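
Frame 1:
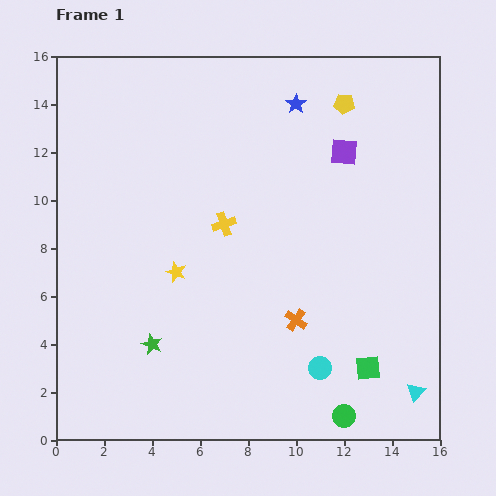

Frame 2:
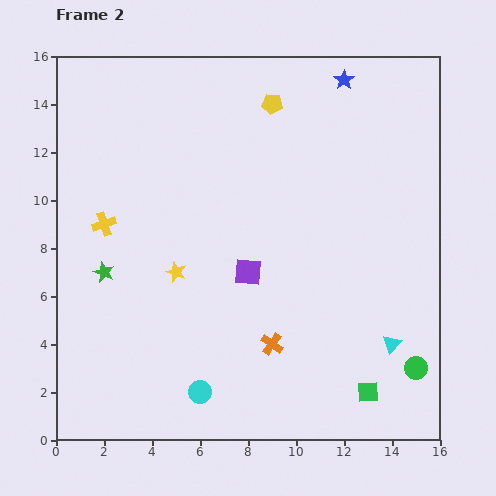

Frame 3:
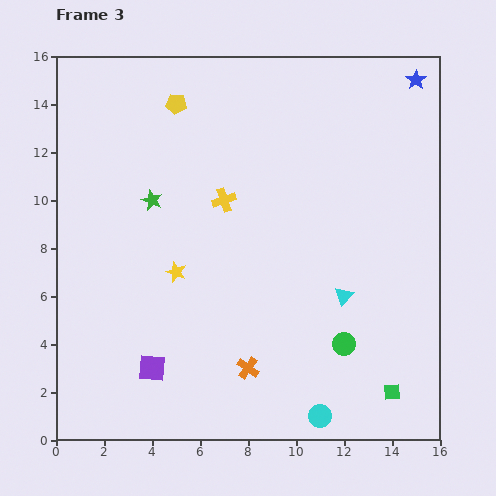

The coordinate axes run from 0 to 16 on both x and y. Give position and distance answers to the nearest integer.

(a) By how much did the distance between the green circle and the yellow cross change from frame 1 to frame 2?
+5

Distance in frame 1: 9. Distance in frame 2: 14.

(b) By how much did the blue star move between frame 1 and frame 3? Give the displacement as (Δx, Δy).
(5, 1)

The blue star was at (10, 14) in frame 1 and (15, 15) in frame 3.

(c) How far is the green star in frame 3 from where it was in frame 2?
4

The green star moved from (2, 7) to (4, 10), a distance of √(2² + 3²) ≈ 4.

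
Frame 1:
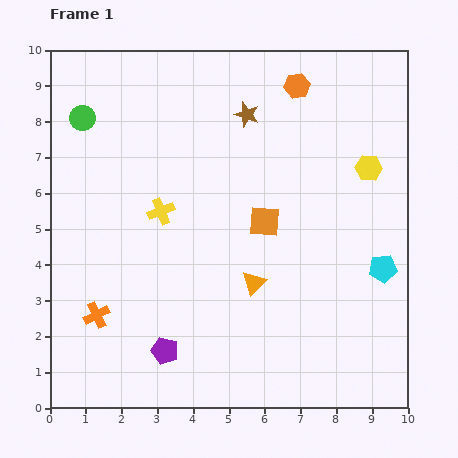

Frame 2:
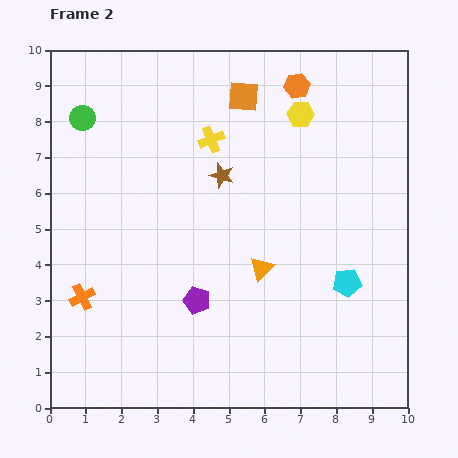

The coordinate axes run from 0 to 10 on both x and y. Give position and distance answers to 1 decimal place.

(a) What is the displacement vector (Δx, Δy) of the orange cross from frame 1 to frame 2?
(-0.4, 0.5)

The orange cross was at (1.3, 2.6) in frame 1 and (0.9, 3.1) in frame 2.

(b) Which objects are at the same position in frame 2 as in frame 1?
the orange hexagon, the green circle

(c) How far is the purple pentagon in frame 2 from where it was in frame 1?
1.7

The purple pentagon moved from (3.2, 1.6) to (4.1, 3.0), a distance of √(0.9² + 1.4²) ≈ 1.7.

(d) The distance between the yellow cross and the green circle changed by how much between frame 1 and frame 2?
+0.2

Distance in frame 1: 3.4. Distance in frame 2: 3.6.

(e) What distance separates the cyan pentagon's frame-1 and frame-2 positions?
1.1

The cyan pentagon moved from (9.3, 3.9) to (8.3, 3.5), a distance of √(1.0² + 0.4²) ≈ 1.1.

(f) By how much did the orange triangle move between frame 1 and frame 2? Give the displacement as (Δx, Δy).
(0.2, 0.4)

The orange triangle was at (5.7, 3.5) in frame 1 and (5.9, 3.9) in frame 2.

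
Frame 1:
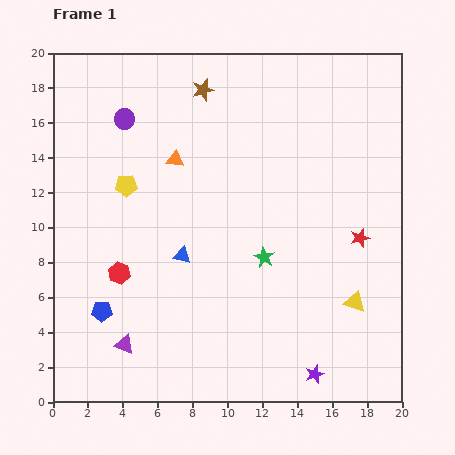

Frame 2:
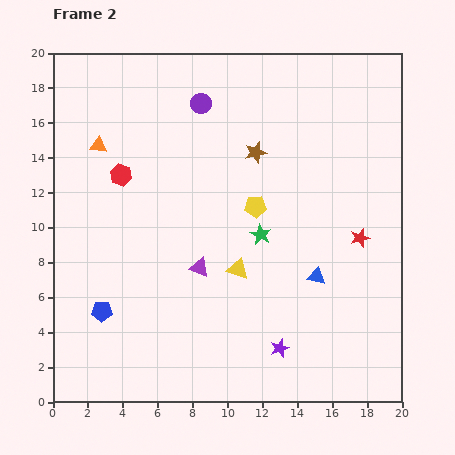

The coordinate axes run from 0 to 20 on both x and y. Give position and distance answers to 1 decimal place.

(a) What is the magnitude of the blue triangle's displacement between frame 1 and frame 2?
7.8

The blue triangle moved from (7.4, 8.4) to (15.1, 7.2), a distance of √(7.7² + 1.2²) ≈ 7.8.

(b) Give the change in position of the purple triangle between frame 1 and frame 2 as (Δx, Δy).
(4.3, 4.4)

The purple triangle was at (4.1, 3.3) in frame 1 and (8.4, 7.7) in frame 2.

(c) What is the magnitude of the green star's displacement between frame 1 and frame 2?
1.3

The green star moved from (12.1, 8.3) to (11.9, 9.6), a distance of √(0.2² + 1.3²) ≈ 1.3.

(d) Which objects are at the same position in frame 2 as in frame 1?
the blue pentagon, the red star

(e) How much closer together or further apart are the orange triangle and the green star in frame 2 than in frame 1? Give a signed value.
+3.0

Distance in frame 1: 7.6. Distance in frame 2: 10.6.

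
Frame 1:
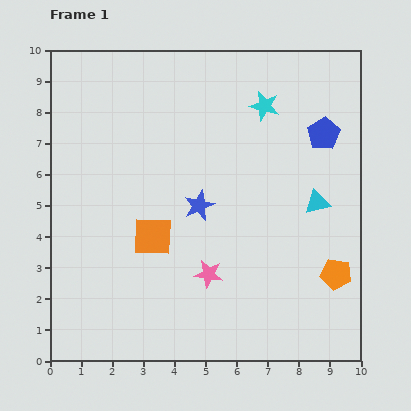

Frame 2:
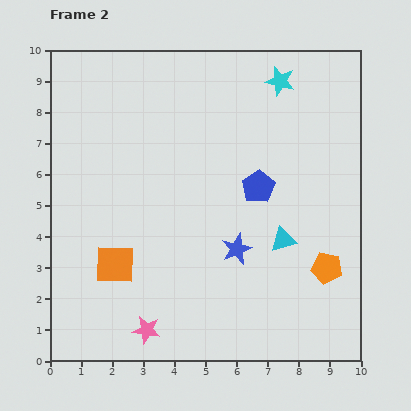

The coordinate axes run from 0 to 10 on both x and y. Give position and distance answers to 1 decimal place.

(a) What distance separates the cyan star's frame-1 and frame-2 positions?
0.9

The cyan star moved from (6.9, 8.2) to (7.4, 9.0), a distance of √(0.5² + 0.8²) ≈ 0.9.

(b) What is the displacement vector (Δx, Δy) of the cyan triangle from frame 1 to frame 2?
(-1.1, -1.2)

The cyan triangle was at (8.6, 5.1) in frame 1 and (7.5, 3.9) in frame 2.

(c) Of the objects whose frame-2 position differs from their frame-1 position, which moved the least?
the orange pentagon

(moved 0.4)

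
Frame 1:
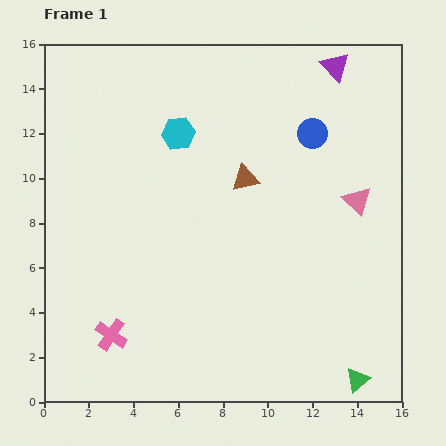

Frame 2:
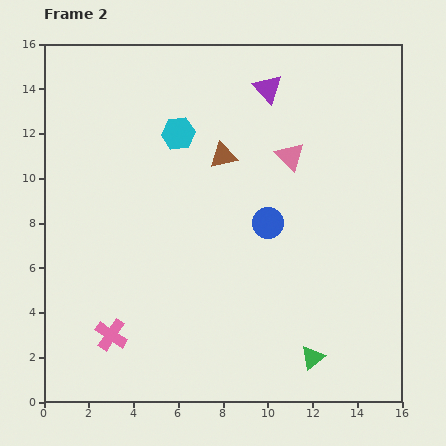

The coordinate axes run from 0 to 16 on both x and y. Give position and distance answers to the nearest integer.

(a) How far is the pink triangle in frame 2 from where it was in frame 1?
4

The pink triangle moved from (14, 9) to (11, 11), a distance of √(3² + 2²) ≈ 4.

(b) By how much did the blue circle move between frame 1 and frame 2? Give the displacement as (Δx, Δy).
(-2, -4)

The blue circle was at (12, 12) in frame 1 and (10, 8) in frame 2.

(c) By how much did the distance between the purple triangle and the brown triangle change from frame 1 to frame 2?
-2

Distance in frame 1: 6. Distance in frame 2: 4.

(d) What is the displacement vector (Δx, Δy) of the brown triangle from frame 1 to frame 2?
(-1, 1)

The brown triangle was at (9, 10) in frame 1 and (8, 11) in frame 2.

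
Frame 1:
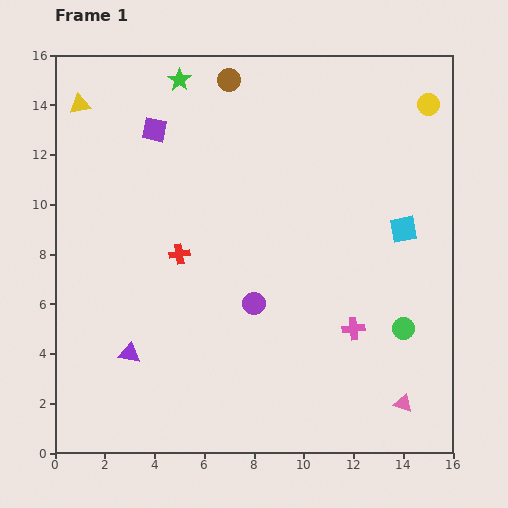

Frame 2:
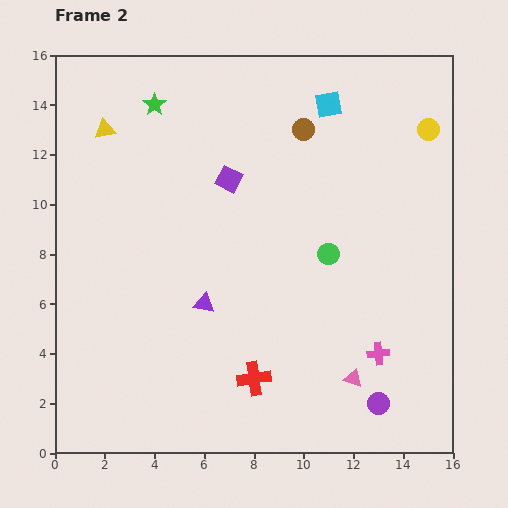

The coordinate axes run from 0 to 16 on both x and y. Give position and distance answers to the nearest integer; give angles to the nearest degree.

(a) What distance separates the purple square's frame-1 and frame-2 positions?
4

The purple square moved from (4, 13) to (7, 11), a distance of √(3² + 2²) ≈ 4.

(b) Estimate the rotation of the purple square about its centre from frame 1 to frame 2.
16° clockwise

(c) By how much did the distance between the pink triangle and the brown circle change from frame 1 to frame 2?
-5

Distance in frame 1: 15. Distance in frame 2: 10.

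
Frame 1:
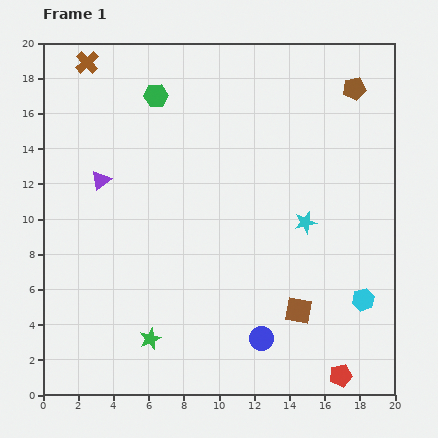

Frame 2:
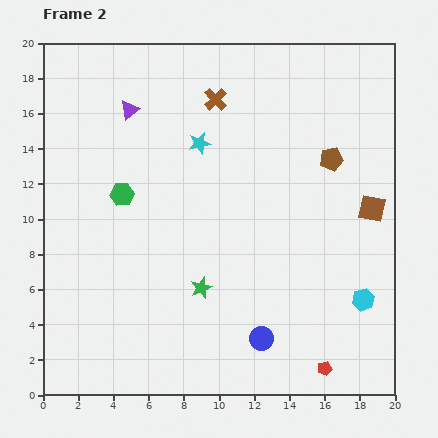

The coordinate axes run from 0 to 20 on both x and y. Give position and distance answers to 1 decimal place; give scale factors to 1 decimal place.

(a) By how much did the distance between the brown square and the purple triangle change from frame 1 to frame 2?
+1.5

Distance in frame 1: 13.4. Distance in frame 2: 14.9.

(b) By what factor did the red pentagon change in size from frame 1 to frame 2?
0.6×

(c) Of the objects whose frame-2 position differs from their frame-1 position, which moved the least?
the red pentagon

(moved 1.0)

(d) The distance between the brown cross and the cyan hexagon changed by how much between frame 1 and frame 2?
-6.5

Distance in frame 1: 20.7. Distance in frame 2: 14.2.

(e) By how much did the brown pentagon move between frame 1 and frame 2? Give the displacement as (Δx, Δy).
(-1.3, -4.0)

The brown pentagon was at (17.7, 17.4) in frame 1 and (16.4, 13.4) in frame 2.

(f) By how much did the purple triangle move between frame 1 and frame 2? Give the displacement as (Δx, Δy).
(1.6, 4.0)

The purple triangle was at (3.3, 12.2) in frame 1 and (4.9, 16.2) in frame 2.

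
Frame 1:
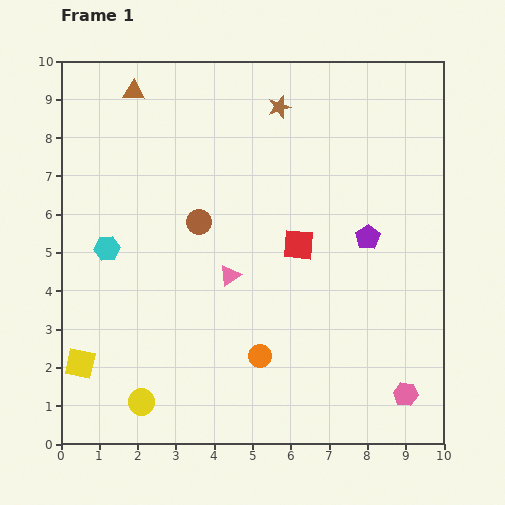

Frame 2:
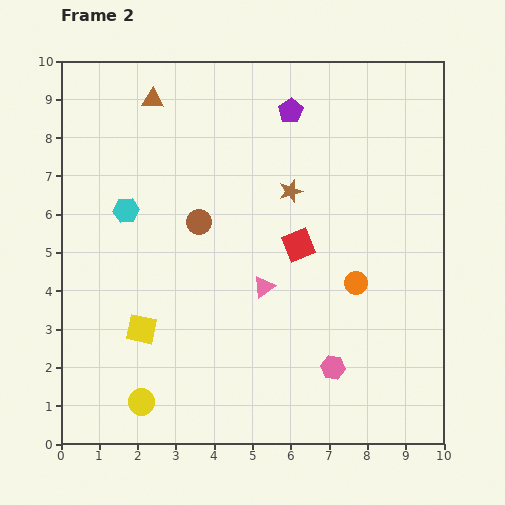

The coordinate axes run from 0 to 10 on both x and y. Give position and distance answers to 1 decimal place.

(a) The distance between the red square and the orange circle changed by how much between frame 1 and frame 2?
-1.3

Distance in frame 1: 3.1. Distance in frame 2: 1.8.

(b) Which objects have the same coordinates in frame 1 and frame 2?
the brown circle, the yellow circle, the red square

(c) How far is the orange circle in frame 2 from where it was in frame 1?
3.1

The orange circle moved from (5.2, 2.3) to (7.7, 4.2), a distance of √(2.5² + 1.9²) ≈ 3.1.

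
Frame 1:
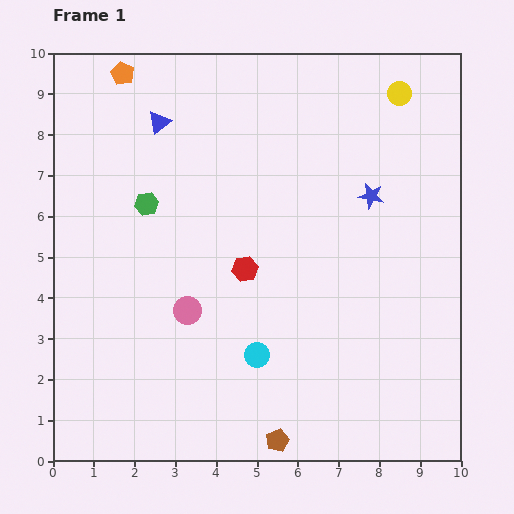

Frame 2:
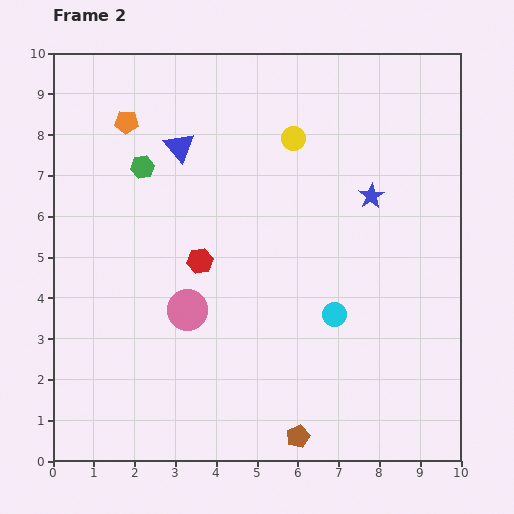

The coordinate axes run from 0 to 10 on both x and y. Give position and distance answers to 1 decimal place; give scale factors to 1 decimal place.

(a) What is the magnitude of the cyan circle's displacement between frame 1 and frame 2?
2.1

The cyan circle moved from (5.0, 2.6) to (6.9, 3.6), a distance of √(1.9² + 1.0²) ≈ 2.1.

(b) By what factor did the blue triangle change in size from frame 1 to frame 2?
1.4×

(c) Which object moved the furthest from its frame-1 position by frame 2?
the yellow circle

(moved 2.8; next 2.1)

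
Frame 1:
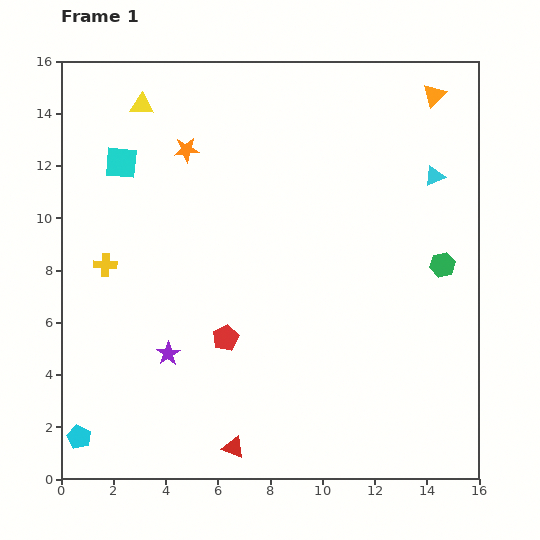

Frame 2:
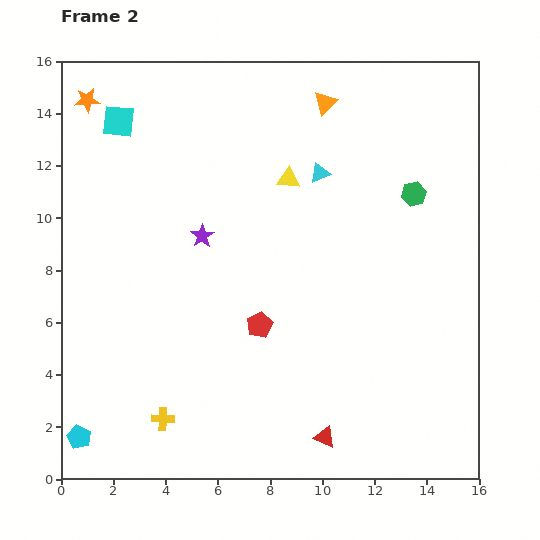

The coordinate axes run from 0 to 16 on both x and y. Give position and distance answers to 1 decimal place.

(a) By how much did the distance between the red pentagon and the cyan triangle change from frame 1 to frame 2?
-3.9

Distance in frame 1: 10.1. Distance in frame 2: 6.2.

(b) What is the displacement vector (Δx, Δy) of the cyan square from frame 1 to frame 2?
(-0.1, 1.6)

The cyan square was at (2.3, 12.1) in frame 1 and (2.2, 13.7) in frame 2.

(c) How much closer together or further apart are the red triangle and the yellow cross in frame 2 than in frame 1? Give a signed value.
-2.3

Distance in frame 1: 8.5. Distance in frame 2: 6.2.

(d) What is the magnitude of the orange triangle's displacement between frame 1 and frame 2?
4.2

The orange triangle moved from (14.3, 14.7) to (10.1, 14.4), a distance of √(4.2² + 0.3²) ≈ 4.2.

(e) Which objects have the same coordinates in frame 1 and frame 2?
the cyan pentagon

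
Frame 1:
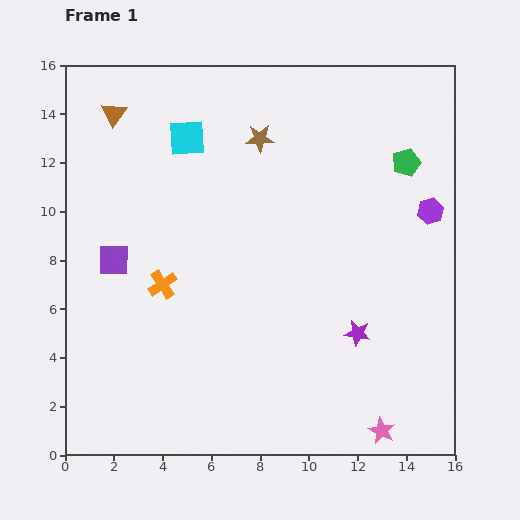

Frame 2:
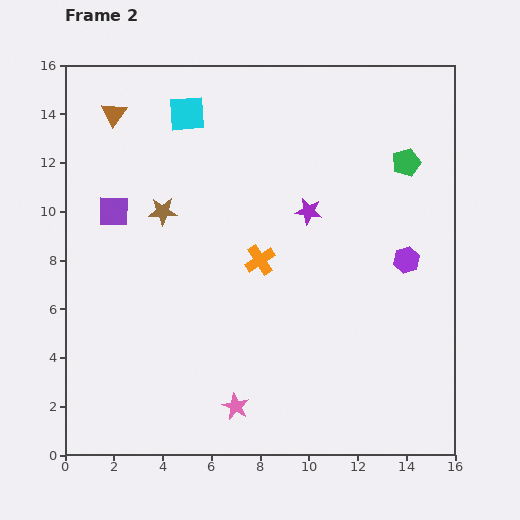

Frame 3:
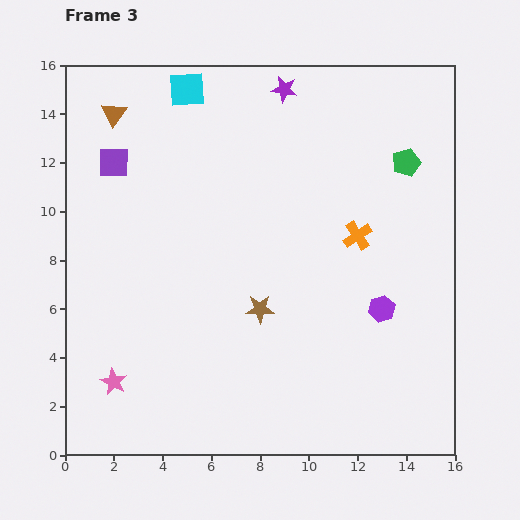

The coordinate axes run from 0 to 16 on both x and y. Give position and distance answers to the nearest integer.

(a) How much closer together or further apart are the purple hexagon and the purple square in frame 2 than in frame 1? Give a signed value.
-1

Distance in frame 1: 13. Distance in frame 2: 12.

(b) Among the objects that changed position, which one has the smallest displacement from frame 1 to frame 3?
the cyan square

(moved 2)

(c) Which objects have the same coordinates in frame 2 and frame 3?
the green pentagon, the brown triangle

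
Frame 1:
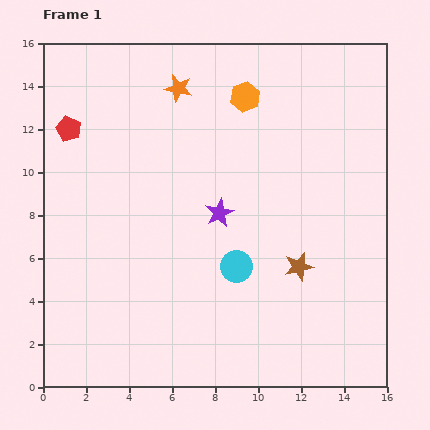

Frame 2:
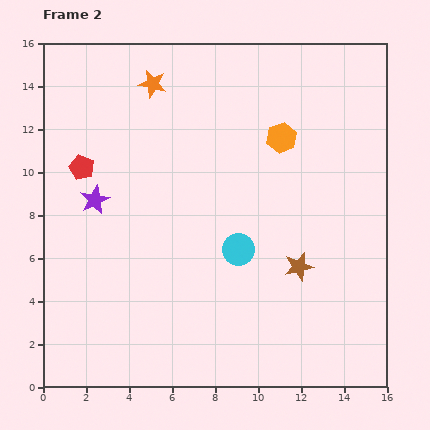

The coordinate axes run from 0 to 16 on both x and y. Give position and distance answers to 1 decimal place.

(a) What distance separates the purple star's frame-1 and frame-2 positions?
5.8

The purple star moved from (8.2, 8.1) to (2.4, 8.7), a distance of √(5.8² + 0.6²) ≈ 5.8.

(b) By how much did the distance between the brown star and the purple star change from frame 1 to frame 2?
+5.5

Distance in frame 1: 4.5. Distance in frame 2: 10.0.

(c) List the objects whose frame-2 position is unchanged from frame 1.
the brown star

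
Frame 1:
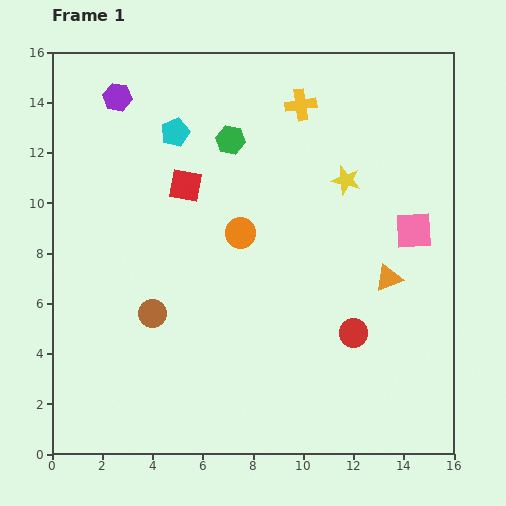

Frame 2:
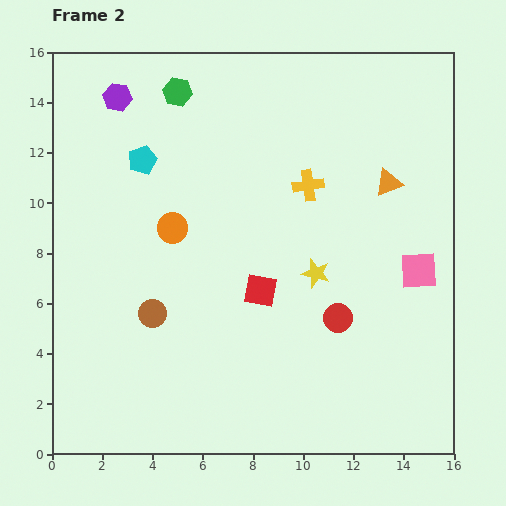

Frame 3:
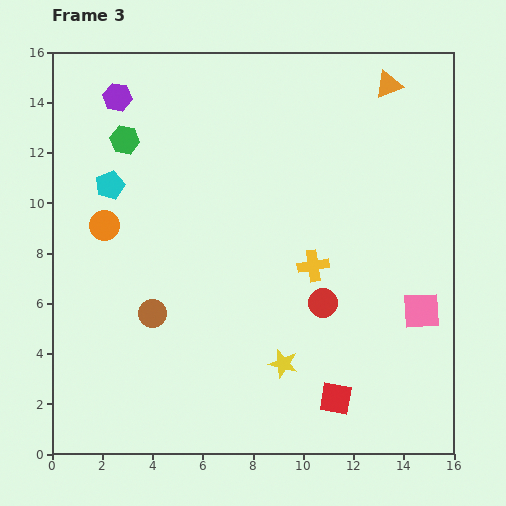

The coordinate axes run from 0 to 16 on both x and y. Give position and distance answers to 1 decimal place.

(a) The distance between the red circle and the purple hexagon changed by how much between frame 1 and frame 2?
-0.9

Distance in frame 1: 13.3. Distance in frame 2: 12.4.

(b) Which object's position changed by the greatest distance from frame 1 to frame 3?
the red square

(moved 10.4; next 7.7)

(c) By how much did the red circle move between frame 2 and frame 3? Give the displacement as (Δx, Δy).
(-0.6, 0.6)

The red circle was at (11.4, 5.4) in frame 2 and (10.8, 6.0) in frame 3.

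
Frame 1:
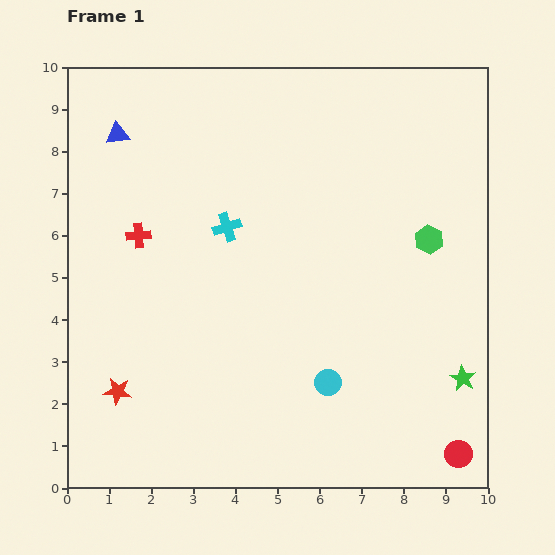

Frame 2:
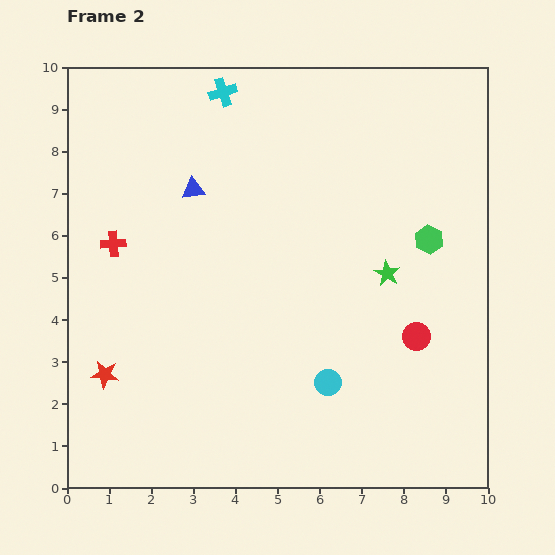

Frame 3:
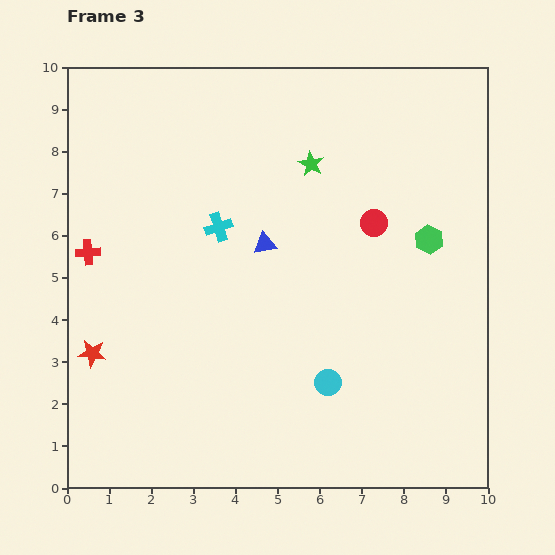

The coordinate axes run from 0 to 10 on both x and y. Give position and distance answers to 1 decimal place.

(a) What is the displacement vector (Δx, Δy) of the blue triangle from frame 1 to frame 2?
(1.8, -1.3)

The blue triangle was at (1.2, 8.4) in frame 1 and (3.0, 7.1) in frame 2.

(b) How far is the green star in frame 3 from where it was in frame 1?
6.2

The green star moved from (9.4, 2.6) to (5.8, 7.7), a distance of √(3.6² + 5.1²) ≈ 6.2.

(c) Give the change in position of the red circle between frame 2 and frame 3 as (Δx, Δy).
(-1.0, 2.7)

The red circle was at (8.3, 3.6) in frame 2 and (7.3, 6.3) in frame 3.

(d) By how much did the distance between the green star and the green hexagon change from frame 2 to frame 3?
+2.0

Distance in frame 2: 1.3. Distance in frame 3: 3.3.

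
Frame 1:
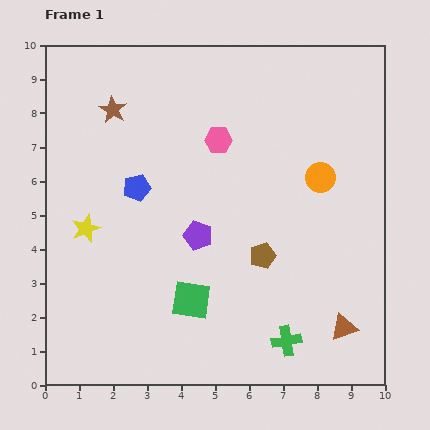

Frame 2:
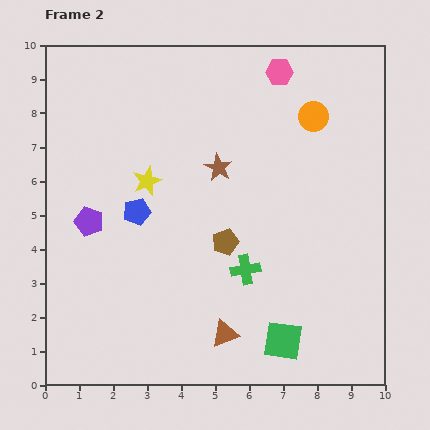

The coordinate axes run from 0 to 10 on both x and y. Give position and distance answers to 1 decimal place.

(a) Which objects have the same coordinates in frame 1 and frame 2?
none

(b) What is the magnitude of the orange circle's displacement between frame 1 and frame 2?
1.8

The orange circle moved from (8.1, 6.1) to (7.9, 7.9), a distance of √(0.2² + 1.8²) ≈ 1.8.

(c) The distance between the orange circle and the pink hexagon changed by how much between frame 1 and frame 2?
-1.6

Distance in frame 1: 3.2. Distance in frame 2: 1.6.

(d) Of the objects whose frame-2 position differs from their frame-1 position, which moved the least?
the blue pentagon

(moved 0.7)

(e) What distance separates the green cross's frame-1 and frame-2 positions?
2.4

The green cross moved from (7.1, 1.3) to (5.9, 3.4), a distance of √(1.2² + 2.1²) ≈ 2.4.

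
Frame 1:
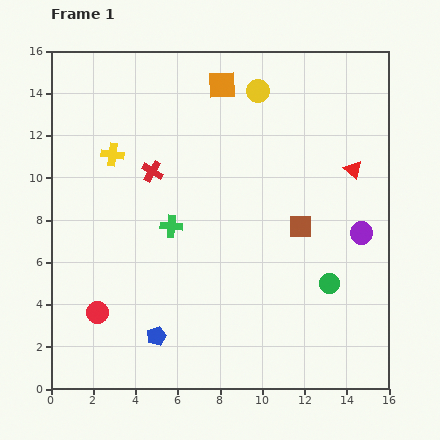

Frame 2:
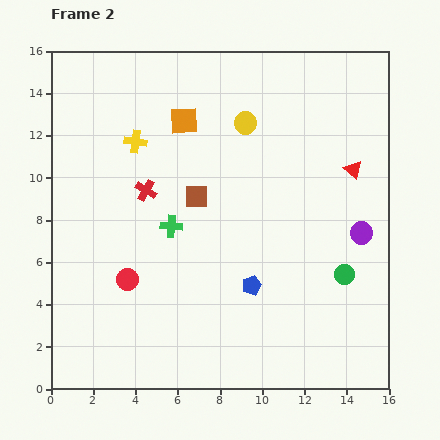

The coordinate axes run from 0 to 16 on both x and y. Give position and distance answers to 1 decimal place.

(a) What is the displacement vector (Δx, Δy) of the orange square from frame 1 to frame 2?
(-1.8, -1.7)

The orange square was at (8.1, 14.4) in frame 1 and (6.3, 12.7) in frame 2.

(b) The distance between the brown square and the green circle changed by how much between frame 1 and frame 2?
+4.9

Distance in frame 1: 3.0. Distance in frame 2: 7.9.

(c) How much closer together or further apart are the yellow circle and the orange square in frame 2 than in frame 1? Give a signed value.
+1.2

Distance in frame 1: 1.7. Distance in frame 2: 2.9.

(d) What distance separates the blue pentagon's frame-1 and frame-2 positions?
5.1

The blue pentagon moved from (5.0, 2.5) to (9.5, 4.9), a distance of √(4.5² + 2.4²) ≈ 5.1.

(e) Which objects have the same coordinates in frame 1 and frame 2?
the purple circle, the green cross, the red triangle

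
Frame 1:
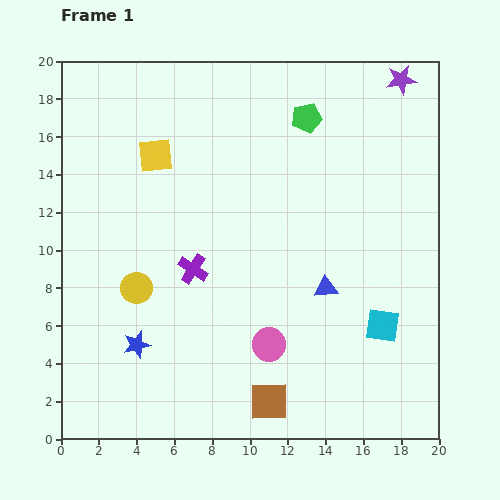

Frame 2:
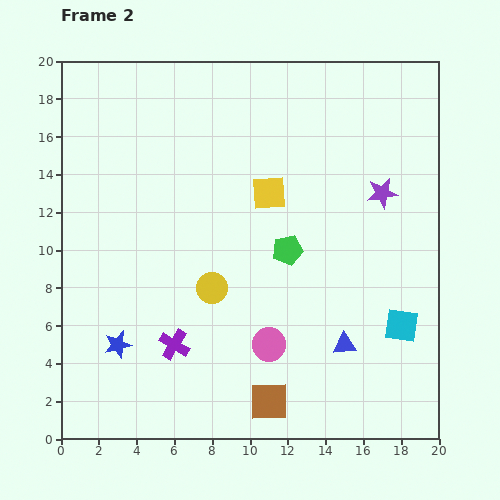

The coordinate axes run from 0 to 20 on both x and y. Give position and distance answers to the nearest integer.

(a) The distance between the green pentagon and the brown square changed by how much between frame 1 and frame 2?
-7

Distance in frame 1: 15. Distance in frame 2: 8.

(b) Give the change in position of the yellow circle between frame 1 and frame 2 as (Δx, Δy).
(4, 0)

The yellow circle was at (4, 8) in frame 1 and (8, 8) in frame 2.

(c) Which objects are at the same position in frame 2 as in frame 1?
the brown square, the pink circle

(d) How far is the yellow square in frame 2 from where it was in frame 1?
6

The yellow square moved from (5, 15) to (11, 13), a distance of √(6² + 2²) ≈ 6.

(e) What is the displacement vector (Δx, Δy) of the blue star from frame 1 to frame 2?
(-1, 0)

The blue star was at (4, 5) in frame 1 and (3, 5) in frame 2.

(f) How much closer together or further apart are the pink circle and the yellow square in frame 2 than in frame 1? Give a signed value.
-4

Distance in frame 1: 12. Distance in frame 2: 8.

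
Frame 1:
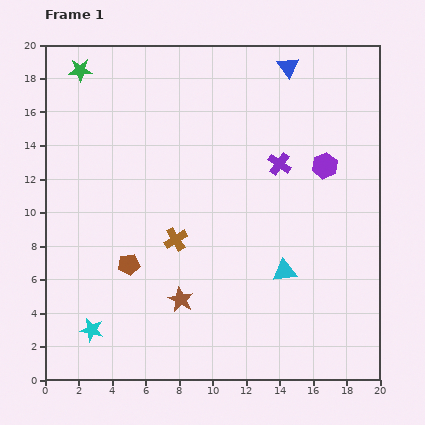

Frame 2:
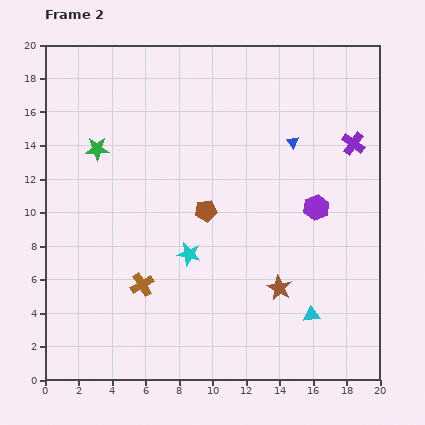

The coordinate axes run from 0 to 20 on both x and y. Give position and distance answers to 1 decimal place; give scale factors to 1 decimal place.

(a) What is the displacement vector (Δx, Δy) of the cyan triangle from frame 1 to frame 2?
(1.6, -2.6)

The cyan triangle was at (14.3, 6.5) in frame 1 and (15.9, 3.9) in frame 2.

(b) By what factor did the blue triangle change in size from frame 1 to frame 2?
0.6×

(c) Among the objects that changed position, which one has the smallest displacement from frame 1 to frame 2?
the purple hexagon

(moved 2.5)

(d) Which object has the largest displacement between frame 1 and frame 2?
the cyan star

(moved 7.3; next 5.9)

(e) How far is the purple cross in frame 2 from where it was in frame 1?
4.6

The purple cross moved from (14.0, 12.9) to (18.4, 14.1), a distance of √(4.4² + 1.2²) ≈ 4.6.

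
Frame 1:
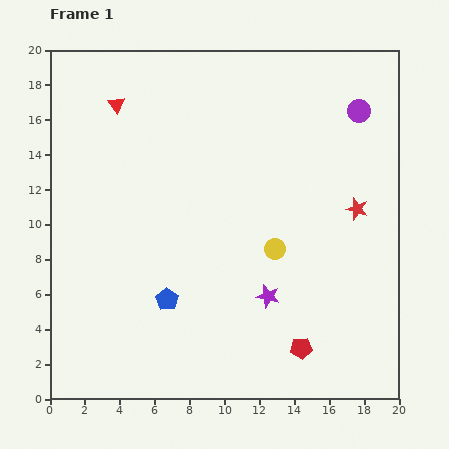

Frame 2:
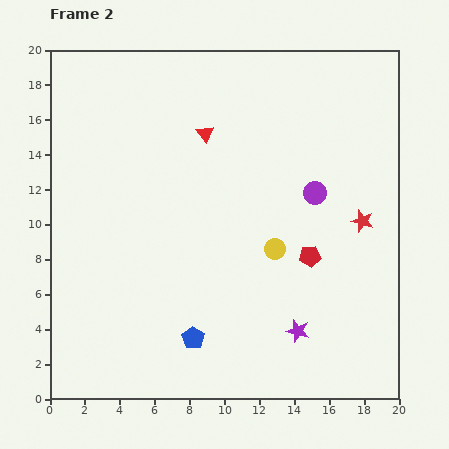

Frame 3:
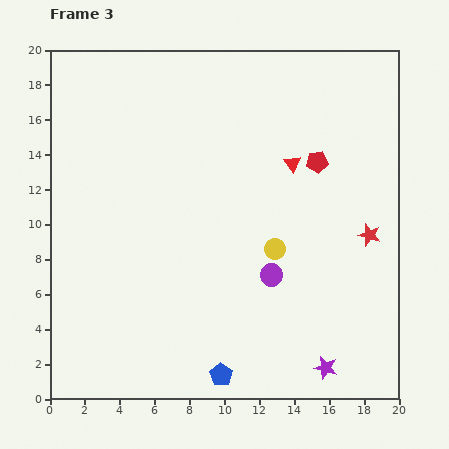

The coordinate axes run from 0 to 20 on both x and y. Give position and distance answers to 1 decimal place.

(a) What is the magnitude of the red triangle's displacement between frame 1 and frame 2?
5.4

The red triangle moved from (3.8, 16.9) to (8.9, 15.2), a distance of √(5.1² + 1.7²) ≈ 5.4.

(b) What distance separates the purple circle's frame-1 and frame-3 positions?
10.6

The purple circle moved from (17.7, 16.5) to (12.7, 7.1), a distance of √(5.0² + 9.4²) ≈ 10.6.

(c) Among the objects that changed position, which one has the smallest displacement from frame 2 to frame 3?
the red star

(moved 0.9)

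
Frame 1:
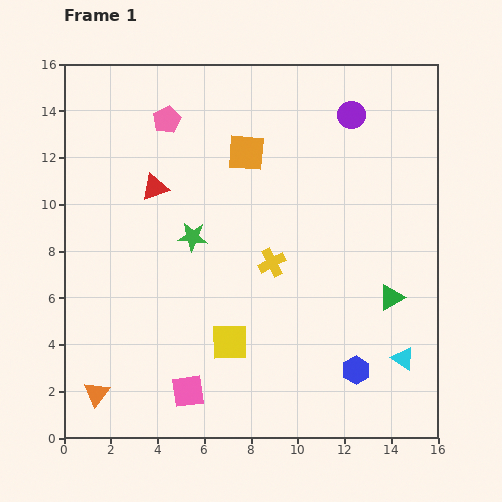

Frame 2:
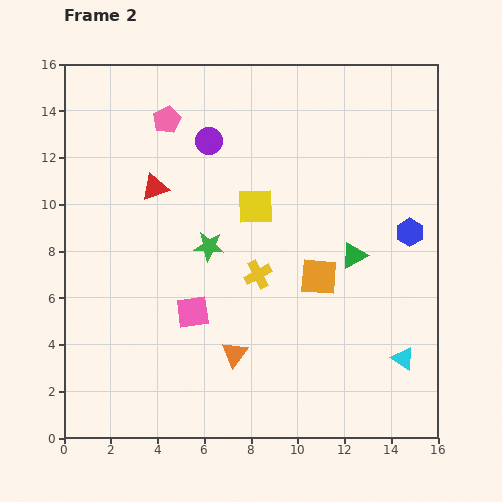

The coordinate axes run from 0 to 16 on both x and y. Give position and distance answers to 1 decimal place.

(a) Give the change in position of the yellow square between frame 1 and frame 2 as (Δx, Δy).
(1.1, 5.8)

The yellow square was at (7.1, 4.1) in frame 1 and (8.2, 9.9) in frame 2.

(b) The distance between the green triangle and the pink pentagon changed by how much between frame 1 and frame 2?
-2.3

Distance in frame 1: 12.2. Distance in frame 2: 9.9.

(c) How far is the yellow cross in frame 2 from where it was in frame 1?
0.8

The yellow cross moved from (8.9, 7.5) to (8.3, 7.0), a distance of √(0.6² + 0.5²) ≈ 0.8.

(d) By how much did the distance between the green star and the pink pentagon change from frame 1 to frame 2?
+0.6

Distance in frame 1: 5.1. Distance in frame 2: 5.7.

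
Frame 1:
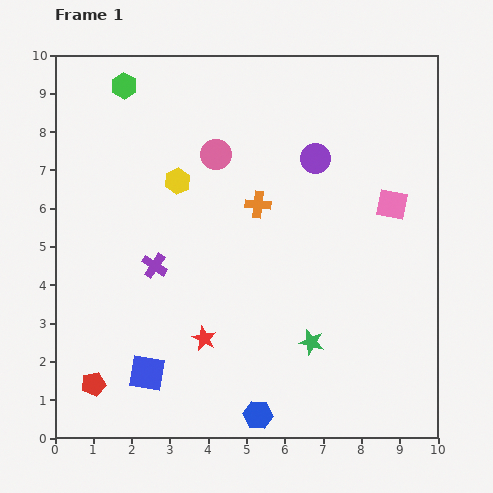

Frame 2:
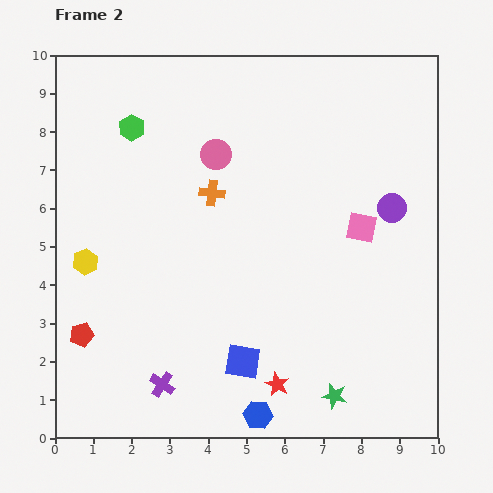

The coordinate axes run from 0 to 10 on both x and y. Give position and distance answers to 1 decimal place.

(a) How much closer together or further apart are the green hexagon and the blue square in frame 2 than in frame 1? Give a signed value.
-0.7

Distance in frame 1: 7.5. Distance in frame 2: 6.8.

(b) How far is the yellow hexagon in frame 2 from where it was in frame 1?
3.2

The yellow hexagon moved from (3.2, 6.7) to (0.8, 4.6), a distance of √(2.4² + 2.1²) ≈ 3.2.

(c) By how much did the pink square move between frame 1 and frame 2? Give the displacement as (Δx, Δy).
(-0.8, -0.6)

The pink square was at (8.8, 6.1) in frame 1 and (8.0, 5.5) in frame 2.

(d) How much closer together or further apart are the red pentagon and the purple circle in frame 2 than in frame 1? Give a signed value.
+0.4

Distance in frame 1: 8.3. Distance in frame 2: 8.7.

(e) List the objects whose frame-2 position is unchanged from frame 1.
the blue hexagon, the pink circle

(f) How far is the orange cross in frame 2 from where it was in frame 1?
1.2

The orange cross moved from (5.3, 6.1) to (4.1, 6.4), a distance of √(1.2² + 0.3²) ≈ 1.2.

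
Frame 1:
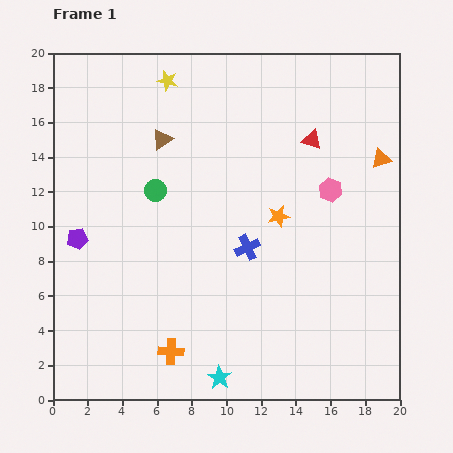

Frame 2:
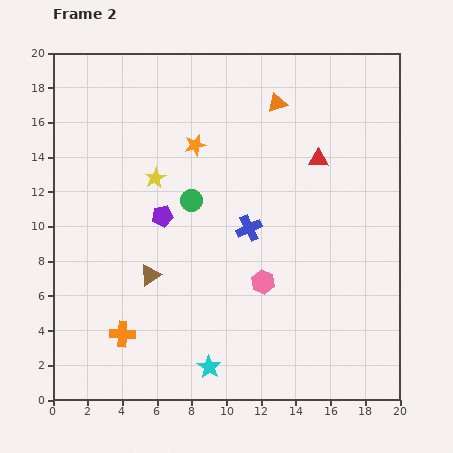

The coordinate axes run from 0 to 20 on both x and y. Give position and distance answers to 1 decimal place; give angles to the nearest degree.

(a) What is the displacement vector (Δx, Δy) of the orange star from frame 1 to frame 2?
(-4.8, 4.1)

The orange star was at (13.0, 10.6) in frame 1 and (8.2, 14.7) in frame 2.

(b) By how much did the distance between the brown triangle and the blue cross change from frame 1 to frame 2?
-1.6

Distance in frame 1: 7.9. Distance in frame 2: 6.3.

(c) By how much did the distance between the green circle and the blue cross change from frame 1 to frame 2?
-2.5

Distance in frame 1: 6.2. Distance in frame 2: 3.7.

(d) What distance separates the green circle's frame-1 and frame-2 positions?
2.2

The green circle moved from (5.9, 12.1) to (8.0, 11.5), a distance of √(2.1² + 0.6²) ≈ 2.2.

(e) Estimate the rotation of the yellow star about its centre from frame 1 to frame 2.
31° clockwise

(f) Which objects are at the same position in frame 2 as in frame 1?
none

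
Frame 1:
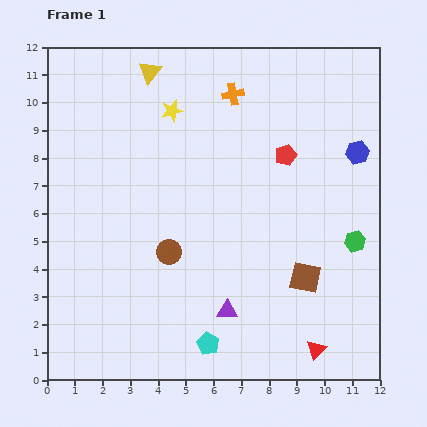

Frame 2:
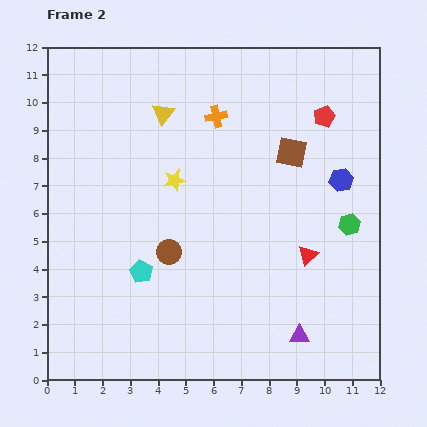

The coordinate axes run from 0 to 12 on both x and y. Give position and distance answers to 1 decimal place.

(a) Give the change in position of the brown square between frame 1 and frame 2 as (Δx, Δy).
(-0.5, 4.5)

The brown square was at (9.3, 3.7) in frame 1 and (8.8, 8.2) in frame 2.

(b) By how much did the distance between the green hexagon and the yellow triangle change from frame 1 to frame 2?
-1.8

Distance in frame 1: 9.6. Distance in frame 2: 7.8.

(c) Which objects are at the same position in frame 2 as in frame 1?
the brown circle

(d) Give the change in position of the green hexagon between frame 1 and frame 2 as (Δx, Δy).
(-0.2, 0.6)

The green hexagon was at (11.1, 5.0) in frame 1 and (10.9, 5.6) in frame 2.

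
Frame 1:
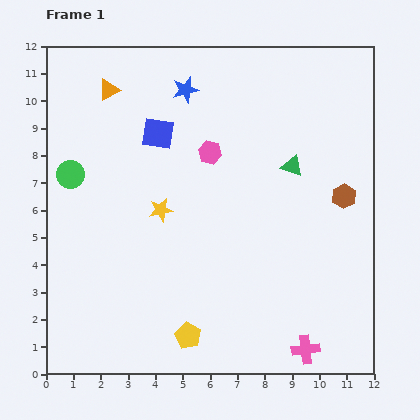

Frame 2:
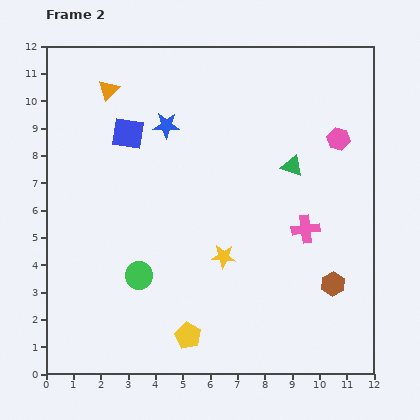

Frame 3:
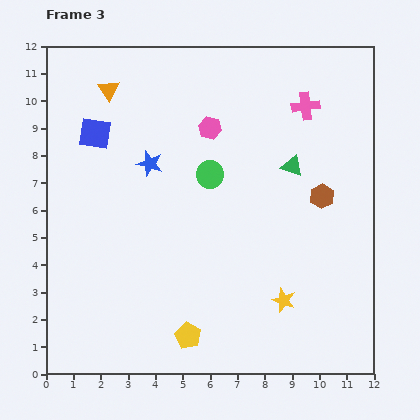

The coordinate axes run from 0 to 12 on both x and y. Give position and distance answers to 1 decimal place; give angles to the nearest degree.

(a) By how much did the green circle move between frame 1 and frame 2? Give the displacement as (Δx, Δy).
(2.5, -3.7)

The green circle was at (0.9, 7.3) in frame 1 and (3.4, 3.6) in frame 2.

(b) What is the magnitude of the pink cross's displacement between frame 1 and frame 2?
4.4

The pink cross moved from (9.5, 0.9) to (9.5, 5.3), a distance of √(0.0² + 4.4²) ≈ 4.4.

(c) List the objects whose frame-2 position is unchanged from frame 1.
the green triangle, the yellow pentagon, the orange triangle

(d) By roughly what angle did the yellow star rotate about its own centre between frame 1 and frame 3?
31° clockwise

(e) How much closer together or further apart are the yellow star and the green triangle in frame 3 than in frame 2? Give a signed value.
+0.8

Distance in frame 2: 4.1. Distance in frame 3: 4.9.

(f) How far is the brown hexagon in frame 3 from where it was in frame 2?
3.2

The brown hexagon moved from (10.5, 3.3) to (10.1, 6.5), a distance of √(0.4² + 3.2²) ≈ 3.2.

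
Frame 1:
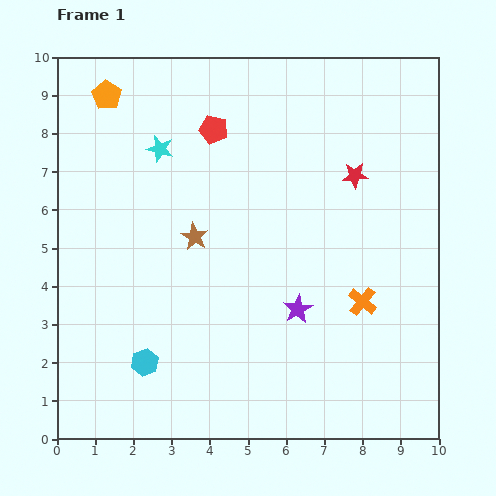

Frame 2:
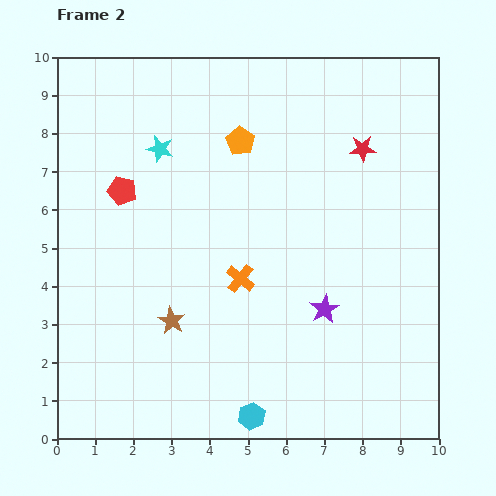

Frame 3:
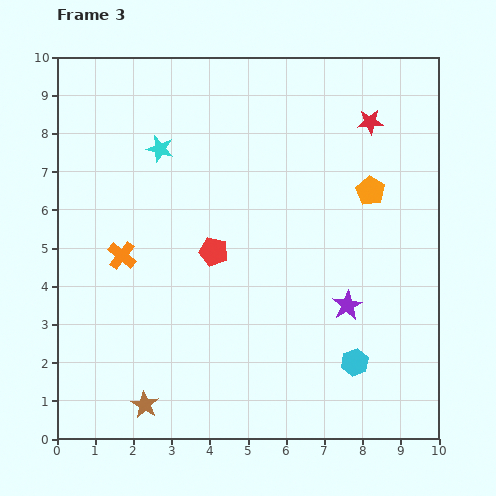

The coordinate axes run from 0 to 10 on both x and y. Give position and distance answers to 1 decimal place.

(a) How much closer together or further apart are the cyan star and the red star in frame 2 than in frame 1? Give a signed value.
+0.2

Distance in frame 1: 5.1. Distance in frame 2: 5.3.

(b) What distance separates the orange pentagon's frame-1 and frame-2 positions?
3.7

The orange pentagon moved from (1.3, 9.0) to (4.8, 7.8), a distance of √(3.5² + 1.2²) ≈ 3.7.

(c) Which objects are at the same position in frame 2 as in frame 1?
the cyan star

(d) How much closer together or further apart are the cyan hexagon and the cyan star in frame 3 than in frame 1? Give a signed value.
+2.0

Distance in frame 1: 5.6. Distance in frame 3: 7.6.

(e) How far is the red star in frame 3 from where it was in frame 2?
0.7

The red star moved from (8.0, 7.6) to (8.2, 8.3), a distance of √(0.2² + 0.7²) ≈ 0.7.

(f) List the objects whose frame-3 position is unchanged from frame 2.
the cyan star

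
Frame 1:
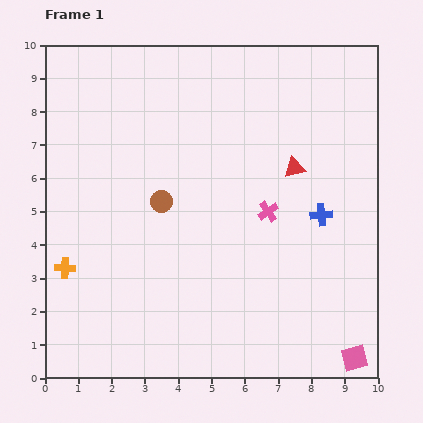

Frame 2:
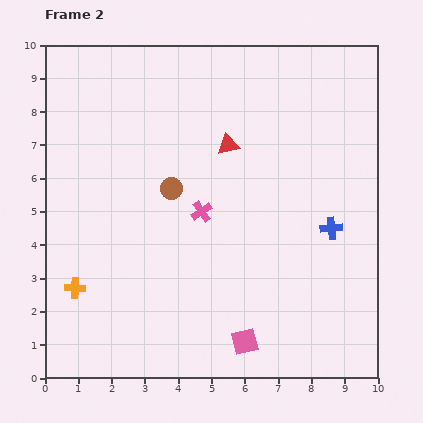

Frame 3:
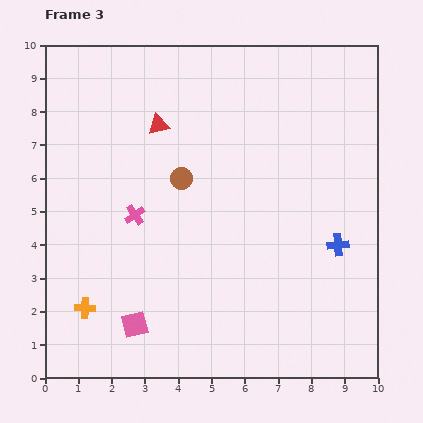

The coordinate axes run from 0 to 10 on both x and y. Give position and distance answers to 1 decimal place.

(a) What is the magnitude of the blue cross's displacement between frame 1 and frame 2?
0.5

The blue cross moved from (8.3, 4.9) to (8.6, 4.5), a distance of √(0.3² + 0.4²) ≈ 0.5.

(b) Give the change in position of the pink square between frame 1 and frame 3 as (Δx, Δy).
(-6.6, 1.0)

The pink square was at (9.3, 0.6) in frame 1 and (2.7, 1.6) in frame 3.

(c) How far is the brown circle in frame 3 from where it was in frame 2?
0.4

The brown circle moved from (3.8, 5.7) to (4.1, 6.0), a distance of √(0.3² + 0.3²) ≈ 0.4.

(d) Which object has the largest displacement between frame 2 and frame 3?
the pink square

(moved 3.3; next 2.2)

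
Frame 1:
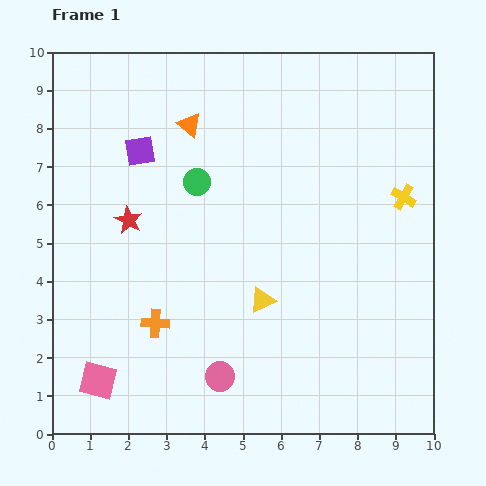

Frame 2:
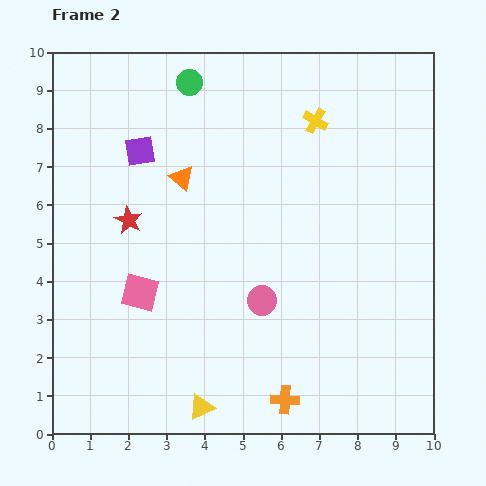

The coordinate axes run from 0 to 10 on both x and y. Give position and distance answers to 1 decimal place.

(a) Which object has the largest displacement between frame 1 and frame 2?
the orange cross

(moved 3.9; next 3.2)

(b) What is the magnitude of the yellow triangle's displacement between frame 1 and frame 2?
3.2

The yellow triangle moved from (5.5, 3.5) to (3.9, 0.7), a distance of √(1.6² + 2.8²) ≈ 3.2.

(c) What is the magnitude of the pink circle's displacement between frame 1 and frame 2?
2.3

The pink circle moved from (4.4, 1.5) to (5.5, 3.5), a distance of √(1.1² + 2.0²) ≈ 2.3.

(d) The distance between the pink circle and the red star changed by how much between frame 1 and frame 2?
-0.7

Distance in frame 1: 4.8. Distance in frame 2: 4.1.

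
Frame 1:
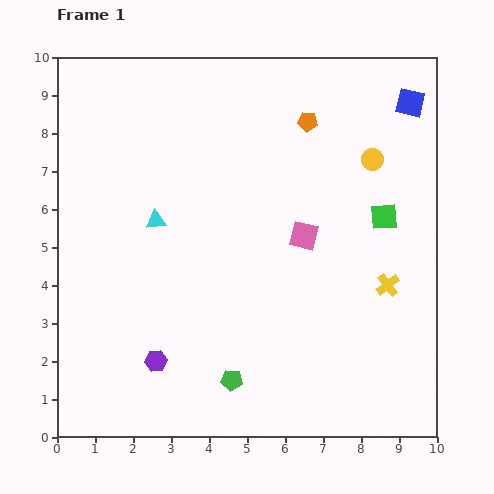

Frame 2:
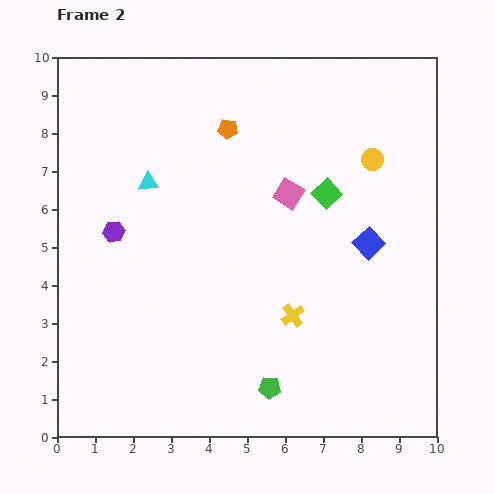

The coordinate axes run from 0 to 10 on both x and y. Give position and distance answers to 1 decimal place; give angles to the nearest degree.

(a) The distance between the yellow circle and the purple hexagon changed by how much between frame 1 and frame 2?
-0.7

Distance in frame 1: 7.8. Distance in frame 2: 7.1.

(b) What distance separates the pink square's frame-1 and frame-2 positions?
1.2

The pink square moved from (6.5, 5.3) to (6.1, 6.4), a distance of √(0.4² + 1.1²) ≈ 1.2.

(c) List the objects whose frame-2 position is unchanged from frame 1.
the yellow circle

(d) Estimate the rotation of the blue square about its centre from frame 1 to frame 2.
34° clockwise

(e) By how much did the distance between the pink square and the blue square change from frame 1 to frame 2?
-2.0

Distance in frame 1: 4.5. Distance in frame 2: 2.5.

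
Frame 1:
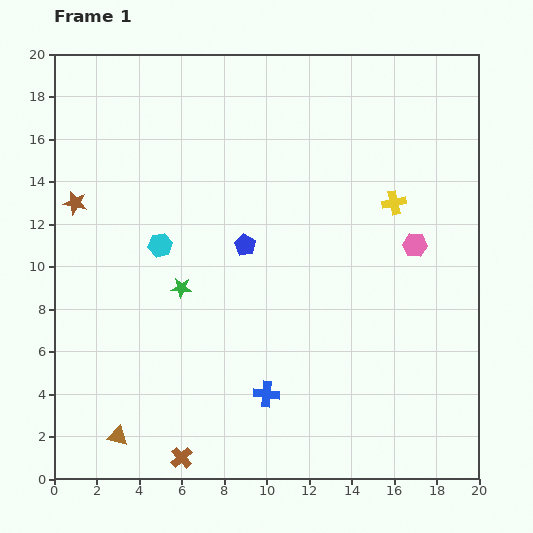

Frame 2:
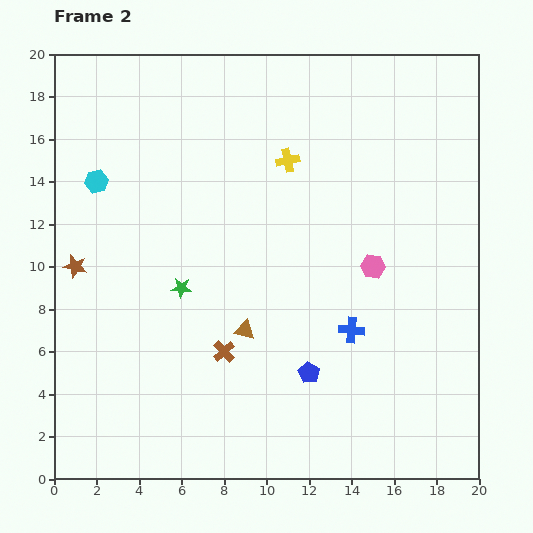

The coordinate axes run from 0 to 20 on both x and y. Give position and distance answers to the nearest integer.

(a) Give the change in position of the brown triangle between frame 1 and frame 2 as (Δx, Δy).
(6, 5)

The brown triangle was at (3, 2) in frame 1 and (9, 7) in frame 2.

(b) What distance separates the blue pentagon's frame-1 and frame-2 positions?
7

The blue pentagon moved from (9, 11) to (12, 5), a distance of √(3² + 6²) ≈ 7.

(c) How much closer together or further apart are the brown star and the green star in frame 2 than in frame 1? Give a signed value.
-1

Distance in frame 1: 6. Distance in frame 2: 5.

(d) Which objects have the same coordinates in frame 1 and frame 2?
the green star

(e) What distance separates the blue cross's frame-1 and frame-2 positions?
5

The blue cross moved from (10, 4) to (14, 7), a distance of √(4² + 3²) ≈ 5.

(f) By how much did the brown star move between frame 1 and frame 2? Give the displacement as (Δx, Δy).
(0, -3)

The brown star was at (1, 13) in frame 1 and (1, 10) in frame 2.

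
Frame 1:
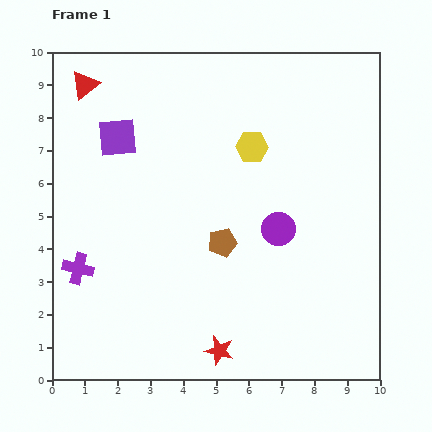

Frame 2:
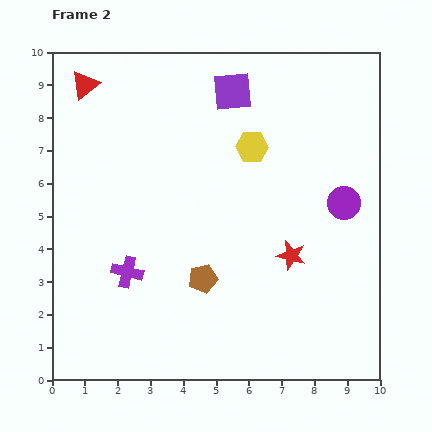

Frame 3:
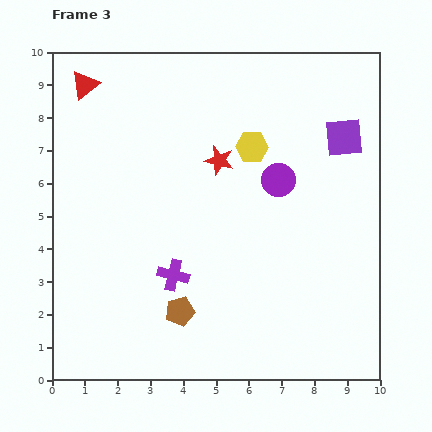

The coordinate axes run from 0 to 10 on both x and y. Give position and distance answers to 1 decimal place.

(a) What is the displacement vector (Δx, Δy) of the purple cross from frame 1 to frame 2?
(1.5, -0.1)

The purple cross was at (0.8, 3.4) in frame 1 and (2.3, 3.3) in frame 2.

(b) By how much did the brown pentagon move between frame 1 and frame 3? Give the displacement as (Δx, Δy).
(-1.3, -2.1)

The brown pentagon was at (5.2, 4.2) in frame 1 and (3.9, 2.1) in frame 3.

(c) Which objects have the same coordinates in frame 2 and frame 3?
the yellow hexagon, the red triangle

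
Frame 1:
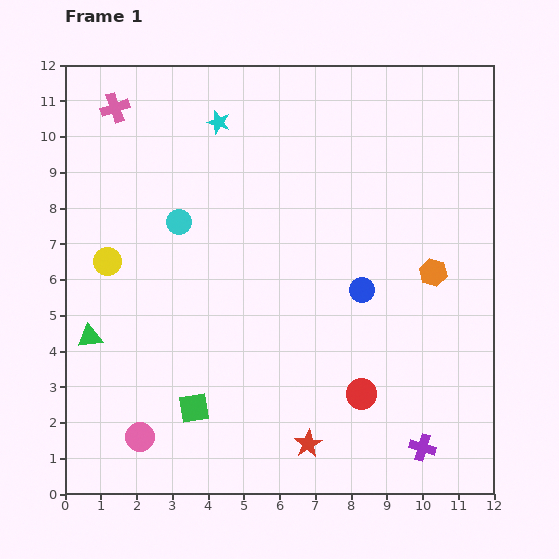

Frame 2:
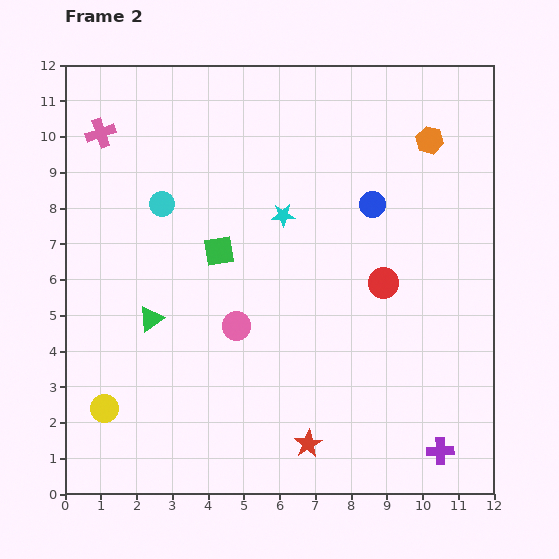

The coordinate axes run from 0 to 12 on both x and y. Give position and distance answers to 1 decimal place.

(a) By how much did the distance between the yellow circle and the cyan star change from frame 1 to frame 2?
+2.4

Distance in frame 1: 5.0. Distance in frame 2: 7.4.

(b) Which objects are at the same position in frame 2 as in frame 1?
the red star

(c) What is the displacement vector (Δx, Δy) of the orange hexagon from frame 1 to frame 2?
(-0.1, 3.7)

The orange hexagon was at (10.3, 6.2) in frame 1 and (10.2, 9.9) in frame 2.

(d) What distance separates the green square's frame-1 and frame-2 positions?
4.5

The green square moved from (3.6, 2.4) to (4.3, 6.8), a distance of √(0.7² + 4.4²) ≈ 4.5.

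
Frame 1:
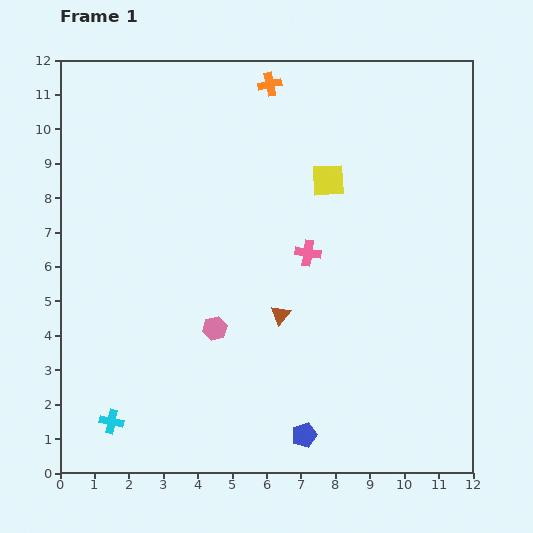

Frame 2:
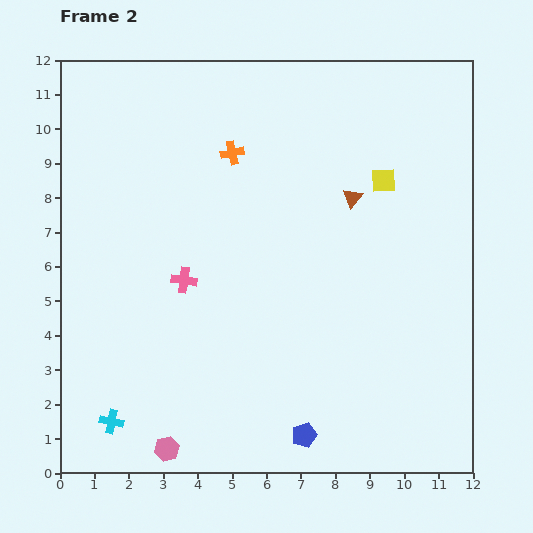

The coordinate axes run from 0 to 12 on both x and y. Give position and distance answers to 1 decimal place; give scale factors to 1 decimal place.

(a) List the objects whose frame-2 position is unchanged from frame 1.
the blue pentagon, the cyan cross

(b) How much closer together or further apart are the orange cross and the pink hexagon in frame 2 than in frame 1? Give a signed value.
+1.5

Distance in frame 1: 7.3. Distance in frame 2: 8.8.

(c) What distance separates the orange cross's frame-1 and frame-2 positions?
2.3

The orange cross moved from (6.1, 11.3) to (5.0, 9.3), a distance of √(1.1² + 2.0²) ≈ 2.3.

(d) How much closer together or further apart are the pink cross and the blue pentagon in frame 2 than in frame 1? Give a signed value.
+0.4

Distance in frame 1: 5.3. Distance in frame 2: 5.7.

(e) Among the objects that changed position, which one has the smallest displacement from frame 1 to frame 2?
the yellow square

(moved 1.6)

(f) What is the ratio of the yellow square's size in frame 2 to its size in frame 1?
0.8×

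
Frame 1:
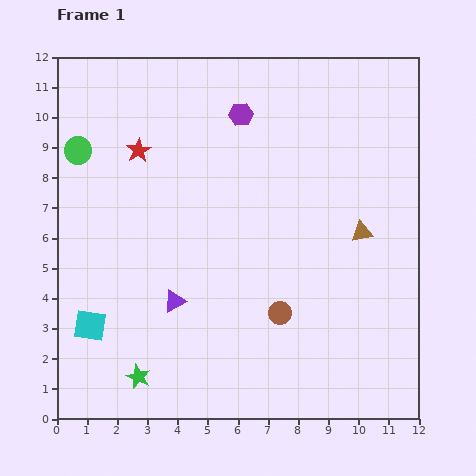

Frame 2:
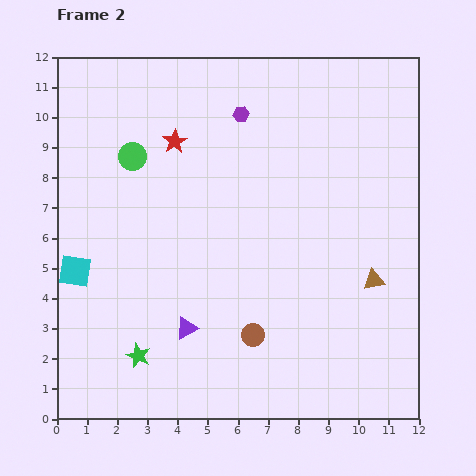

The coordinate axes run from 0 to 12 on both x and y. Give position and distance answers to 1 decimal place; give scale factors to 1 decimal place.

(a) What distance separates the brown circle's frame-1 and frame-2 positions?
1.1

The brown circle moved from (7.4, 3.5) to (6.5, 2.8), a distance of √(0.9² + 0.7²) ≈ 1.1.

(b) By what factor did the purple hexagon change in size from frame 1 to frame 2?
0.7×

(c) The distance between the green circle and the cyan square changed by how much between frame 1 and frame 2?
-1.6

Distance in frame 1: 5.8. Distance in frame 2: 4.2.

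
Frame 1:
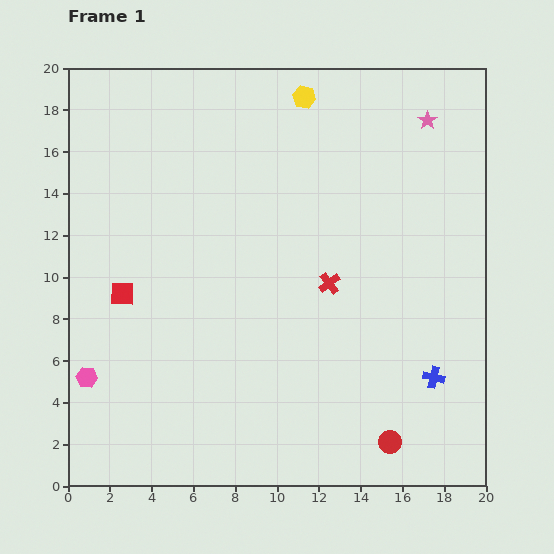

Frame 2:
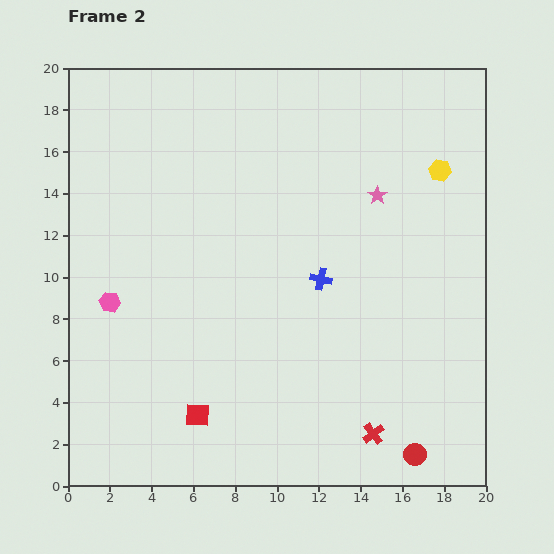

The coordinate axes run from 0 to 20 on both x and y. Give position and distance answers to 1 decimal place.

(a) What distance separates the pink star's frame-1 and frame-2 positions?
4.3

The pink star moved from (17.2, 17.5) to (14.8, 13.9), a distance of √(2.4² + 3.6²) ≈ 4.3.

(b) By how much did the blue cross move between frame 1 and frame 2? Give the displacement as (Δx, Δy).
(-5.4, 4.7)

The blue cross was at (17.5, 5.2) in frame 1 and (12.1, 9.9) in frame 2.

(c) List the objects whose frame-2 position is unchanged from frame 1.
none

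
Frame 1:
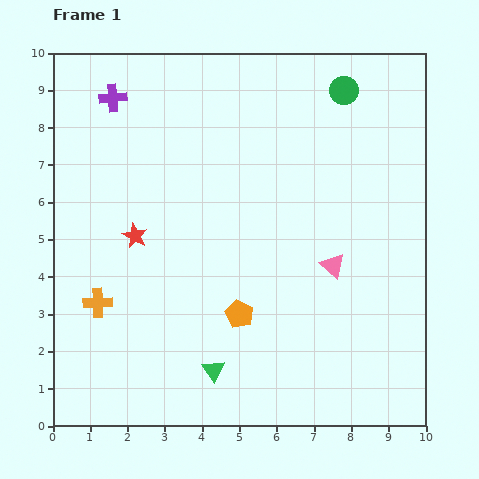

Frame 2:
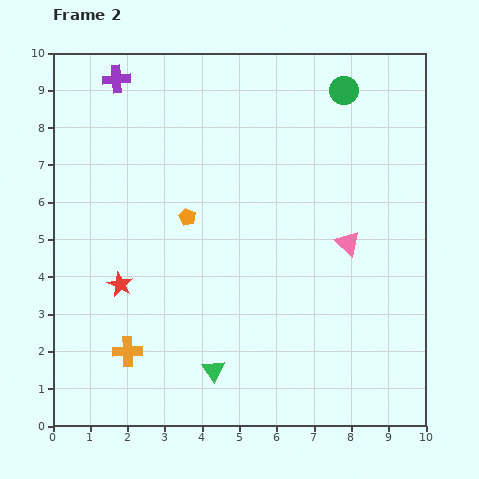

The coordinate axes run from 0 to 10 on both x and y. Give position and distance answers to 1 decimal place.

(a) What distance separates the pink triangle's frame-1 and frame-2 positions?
0.7

The pink triangle moved from (7.5, 4.3) to (7.9, 4.9), a distance of √(0.4² + 0.6²) ≈ 0.7.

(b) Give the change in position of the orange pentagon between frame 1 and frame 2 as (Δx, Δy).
(-1.4, 2.6)

The orange pentagon was at (5.0, 3.0) in frame 1 and (3.6, 5.6) in frame 2.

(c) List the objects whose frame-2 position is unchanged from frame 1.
the green triangle, the green circle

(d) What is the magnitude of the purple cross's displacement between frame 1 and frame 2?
0.5

The purple cross moved from (1.6, 8.8) to (1.7, 9.3), a distance of √(0.1² + 0.5²) ≈ 0.5.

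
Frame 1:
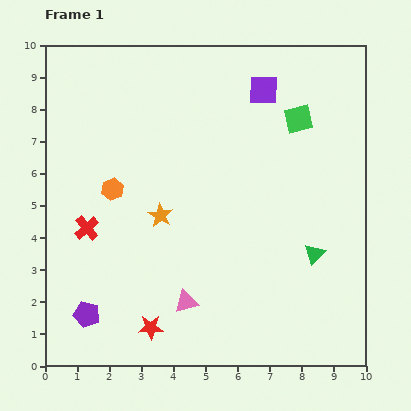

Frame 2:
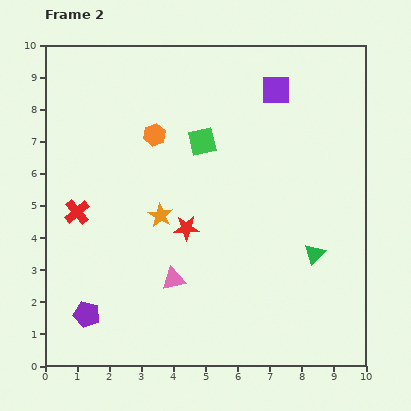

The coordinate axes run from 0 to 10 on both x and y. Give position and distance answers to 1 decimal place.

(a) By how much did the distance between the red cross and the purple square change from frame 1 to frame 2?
+0.3

Distance in frame 1: 7.0. Distance in frame 2: 7.3.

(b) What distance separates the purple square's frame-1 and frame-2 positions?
0.4

The purple square moved from (6.8, 8.6) to (7.2, 8.6), a distance of √(0.4² + 0.0²) ≈ 0.4.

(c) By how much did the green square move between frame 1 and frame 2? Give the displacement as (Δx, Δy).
(-3.0, -0.7)

The green square was at (7.9, 7.7) in frame 1 and (4.9, 7.0) in frame 2.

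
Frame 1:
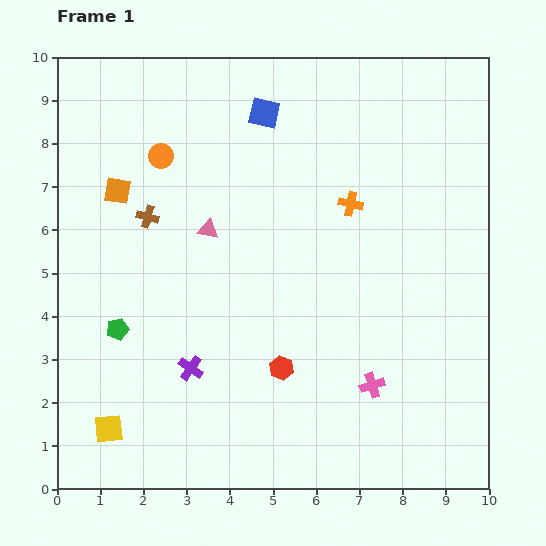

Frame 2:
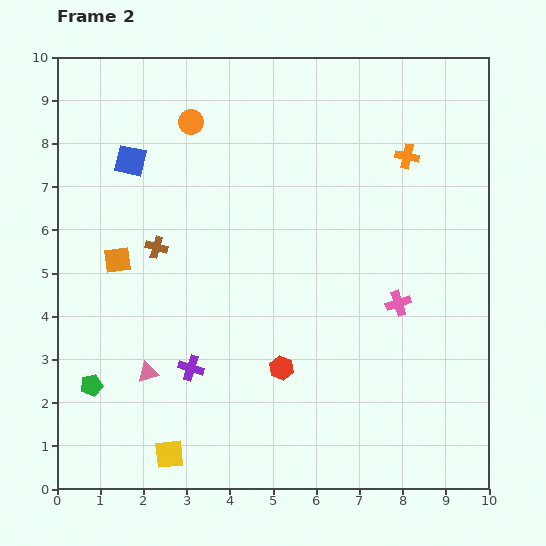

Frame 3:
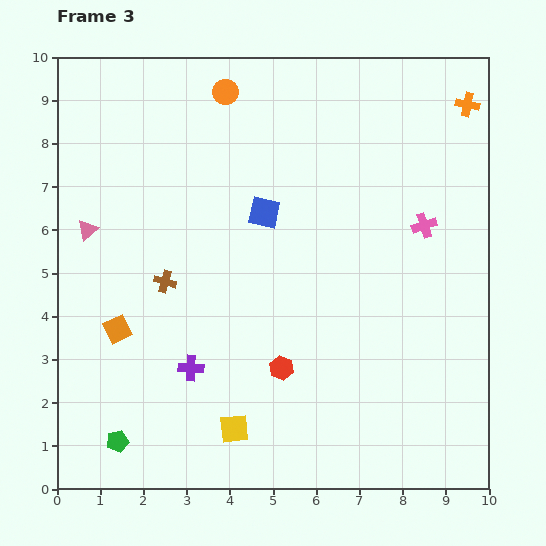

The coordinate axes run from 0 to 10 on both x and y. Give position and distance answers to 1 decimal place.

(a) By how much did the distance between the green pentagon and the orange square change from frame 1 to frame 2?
-0.2

Distance in frame 1: 3.2. Distance in frame 2: 3.0.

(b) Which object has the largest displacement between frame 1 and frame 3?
the pink cross

(moved 3.9; next 3.5)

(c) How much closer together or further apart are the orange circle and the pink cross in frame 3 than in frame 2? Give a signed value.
-0.9

Distance in frame 2: 6.4. Distance in frame 3: 5.5.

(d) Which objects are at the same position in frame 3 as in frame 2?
the red hexagon, the purple cross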